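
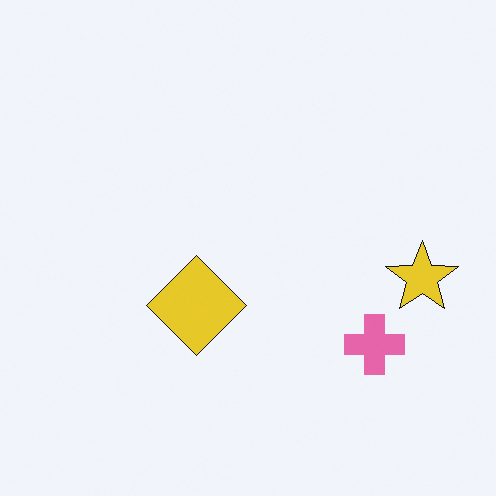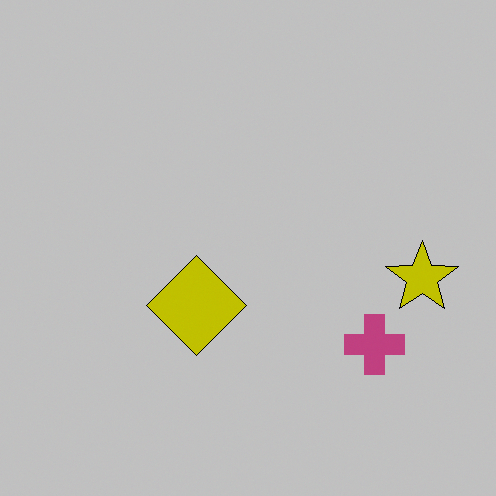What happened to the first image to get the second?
This is the original image aggressively posterized.

Each flat color has snapped to a coarser quantized level — most visibly, the near-white background has dropped to a flat grey.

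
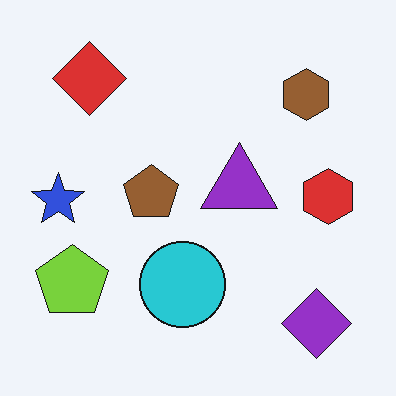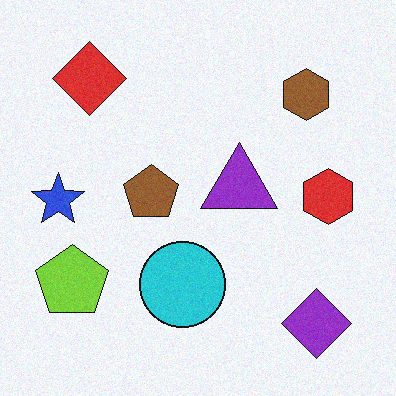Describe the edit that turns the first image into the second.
The image was degraded with subtle gaussian noise.

Random speckle covers the whole image, including the flat background.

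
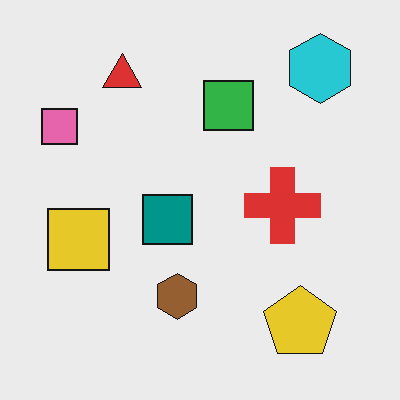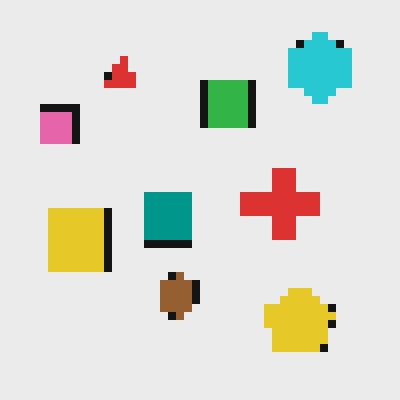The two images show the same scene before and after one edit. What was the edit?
This is the original image moderately pixelated.

Shapes are reduced to large square blocks; fine edges and outlines are lost — a downscale-then-upscale (mosaic) effect.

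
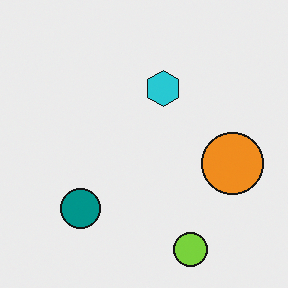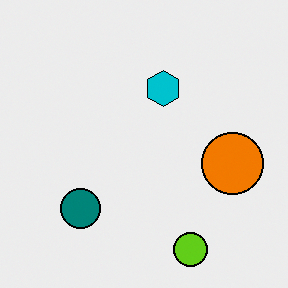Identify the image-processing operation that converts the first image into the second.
The transformation is: given slightly increased contrast.

Tones are pushed away from mid-grey across the whole image — a global contrast change.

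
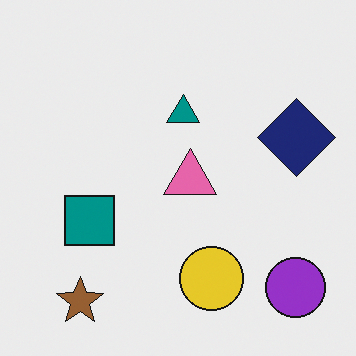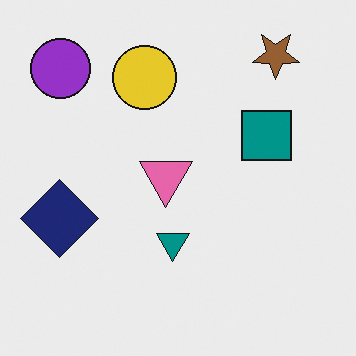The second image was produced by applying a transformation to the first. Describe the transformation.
The transformation is: rotated 180°.

The purple circle sits in the bottom-right of the first image and the top-left of the second — consistent with a whole-image 180° rotation.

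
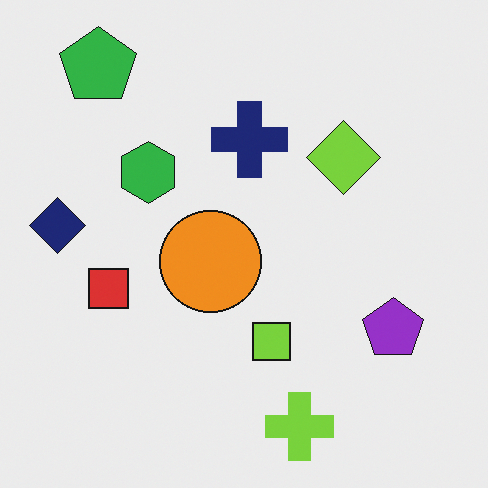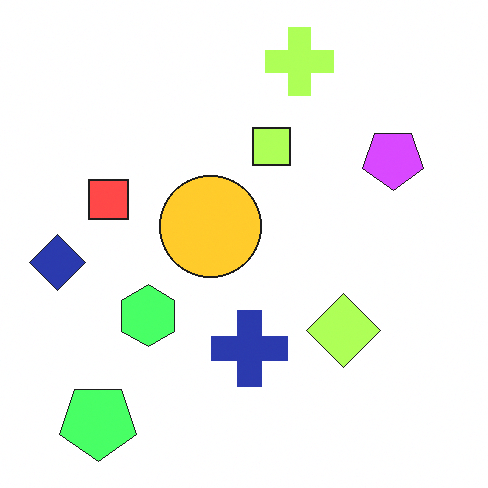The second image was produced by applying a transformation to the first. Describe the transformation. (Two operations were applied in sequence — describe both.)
It was flipped vertically (top ↔ bottom), then substantially brightened.

The lime cross is in the bottom of the first image and the top of the second — shapes on opposite sides of the horizontal midline have swapped in a mirror flip. Every pixel — background and shapes alike — is uniformly brightened.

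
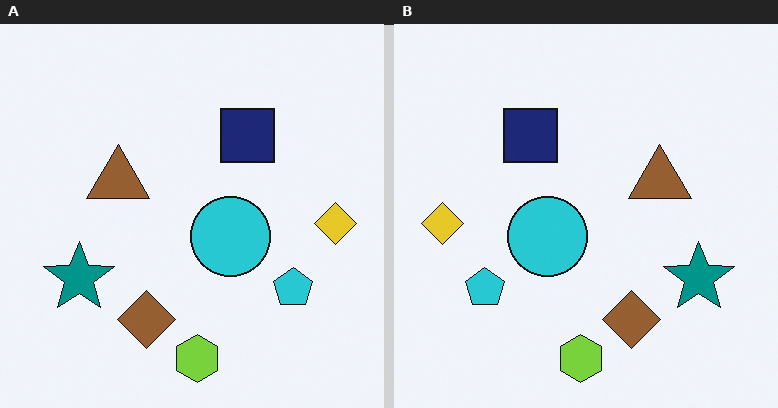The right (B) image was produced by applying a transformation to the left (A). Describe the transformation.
Flipped horizontally (left ↔ right).

The yellow diamond is in the right of the left (A) image and the left of the right (B) — shapes on opposite sides of the vertical midline have swapped in a mirror flip.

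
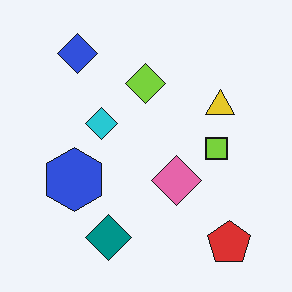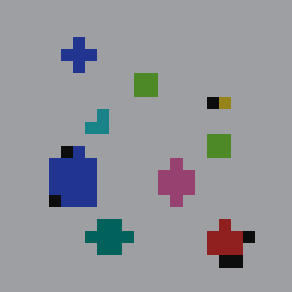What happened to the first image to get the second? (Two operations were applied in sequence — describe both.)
Heavily pixelated into large blocks, then darkened a lot.

Shapes are reduced to large square blocks; fine edges and outlines are lost — a downscale-then-upscale (mosaic) effect. Every pixel — background and shapes alike — is uniformly darkened.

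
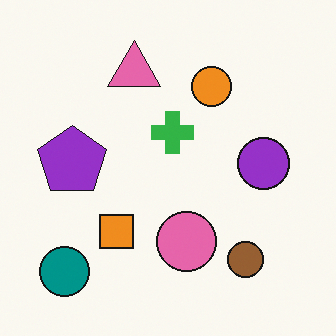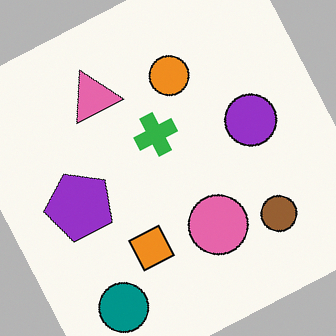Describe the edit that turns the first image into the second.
The second image is the first rotated counter-clockwise by a clearly visible amount.

Every shape is tilted by the same angle and the image corners show triangular fill wedges — a whole-image rotation by a non-right angle.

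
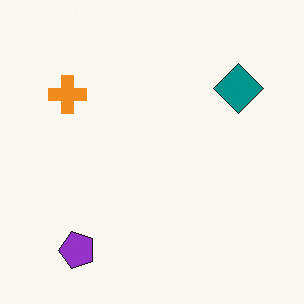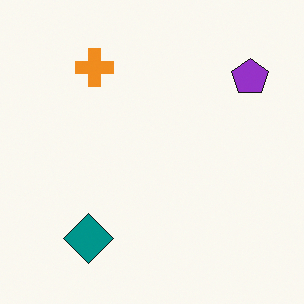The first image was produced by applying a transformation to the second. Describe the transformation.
The image was transposed (reflected across the top-left ↔ bottom-right diagonal).

Shapes have swapped their row and column positions — what was in the top-right is now in the bottom-left — a diagonal reflection.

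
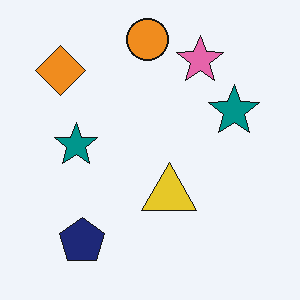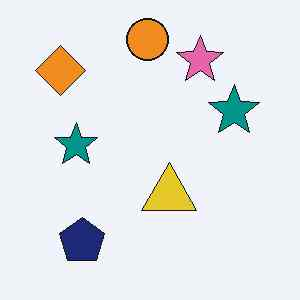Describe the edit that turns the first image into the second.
This is the original image given moderate JPEG compression.

Blocky 8×8 compression artifacts appear around shape edges and the flat background shows ringing — characteristic JPEG degradation.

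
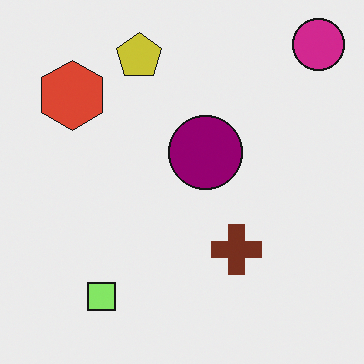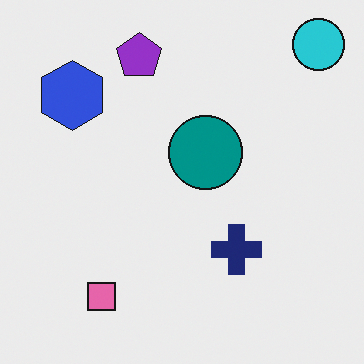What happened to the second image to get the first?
The first image is the second hue-shifted noticeably.

Every shape's color has rotated by the same amount around the hue wheel — a uniform hue shift.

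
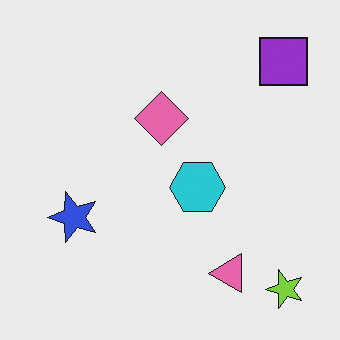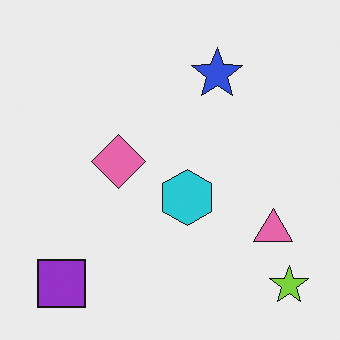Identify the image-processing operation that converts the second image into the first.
The first image is the second transposed (reflected across the top-left ↔ bottom-right diagonal).

Shapes have swapped their row and column positions — what was in the top-right is now in the bottom-left — a diagonal reflection.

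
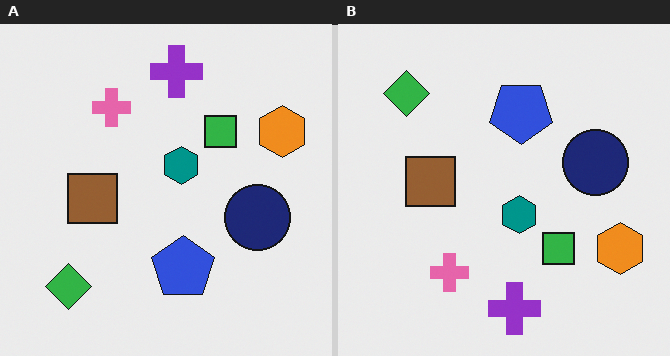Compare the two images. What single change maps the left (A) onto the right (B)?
The image was flipped vertically (top ↔ bottom).

The purple cross is in the top of the left (A) image and the bottom of the right (B) — shapes on opposite sides of the horizontal midline have swapped in a mirror flip.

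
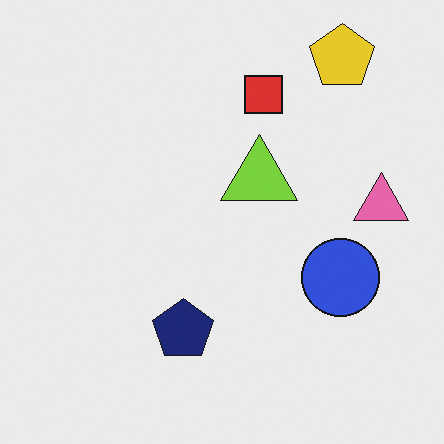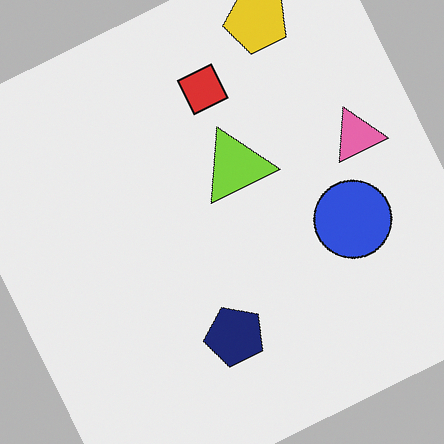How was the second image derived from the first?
The transformation is: rotated counter-clockwise by a clearly visible amount.

Every shape is tilted by the same angle and the image corners show triangular fill wedges — a whole-image rotation by a non-right angle.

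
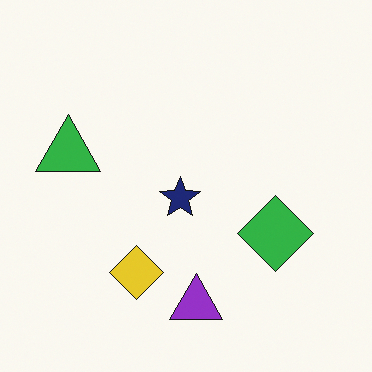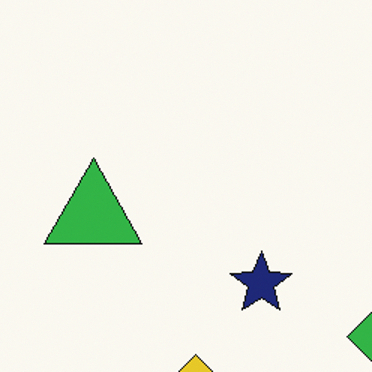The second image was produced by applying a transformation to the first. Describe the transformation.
Cropped to a modestly smaller region and rescaled.

The visible shapes are larger and the field of view is narrower; shapes near the original edges may be partly or wholly outside the frame — a crop-and-rescale.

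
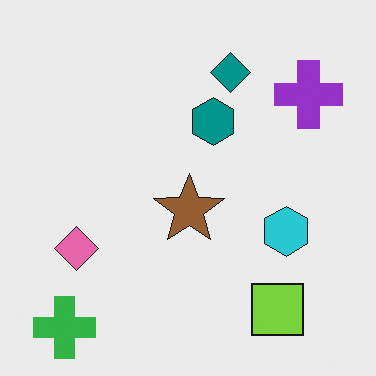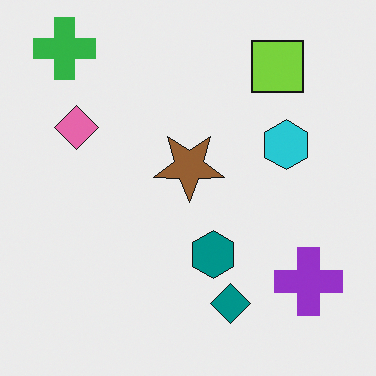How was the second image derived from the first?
Flipped vertically (top ↔ bottom).

The green cross is in the bottom-left of the first image and the top-left of the second — shapes on opposite sides of the horizontal midline have swapped in a mirror flip.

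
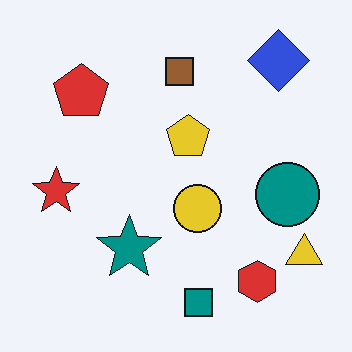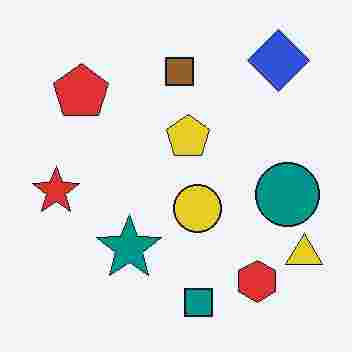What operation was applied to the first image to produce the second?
This is the original image degraded with heavy JPEG compression.

Blocky 8×8 compression artifacts appear around shape edges and the flat background shows ringing — characteristic JPEG degradation.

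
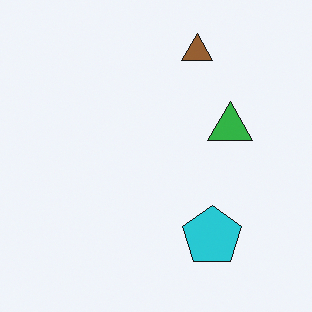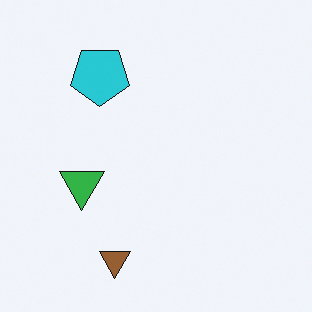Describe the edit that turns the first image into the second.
Rotated 180°.

The brown triangle sits in the top of the first image and the bottom of the second — consistent with a whole-image 180° rotation.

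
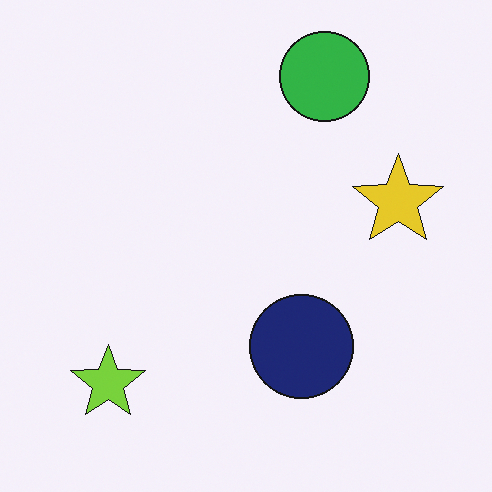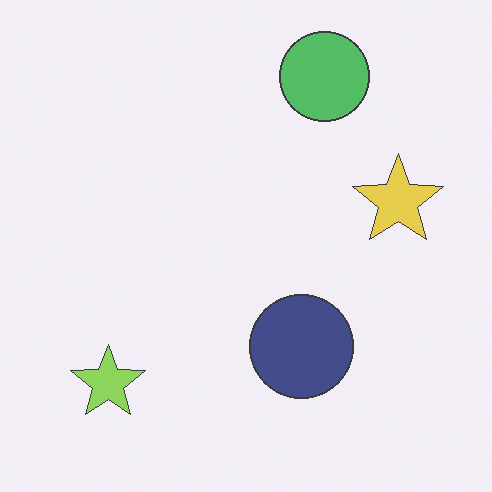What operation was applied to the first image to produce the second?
The image was given slightly reduced contrast.

Tones are pushed toward mid-grey across the whole image — a global contrast change.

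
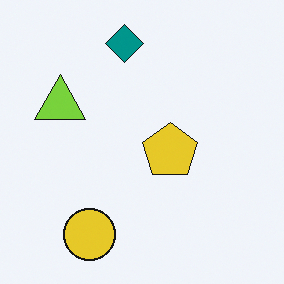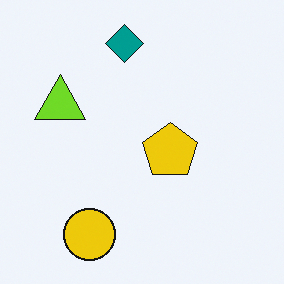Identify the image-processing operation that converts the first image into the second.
It was slightly oversaturated.

All colors are more vivid — a global saturation change.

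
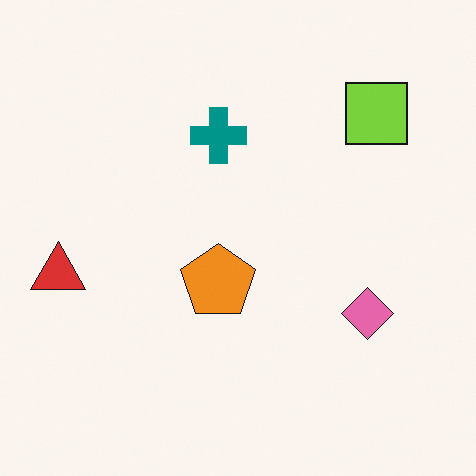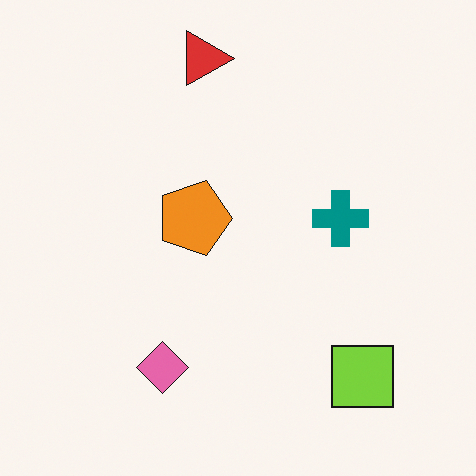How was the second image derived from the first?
It was rotated 90° clockwise.

The lime square sits in the top-right of the first image and the bottom-right of the second — consistent with a whole-image 90° clockwise rotation.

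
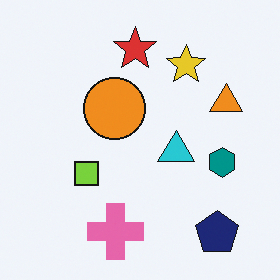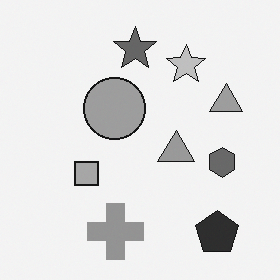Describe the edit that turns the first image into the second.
This is the original image converted to grayscale.

All color is removed — every shape is now a shade of grey.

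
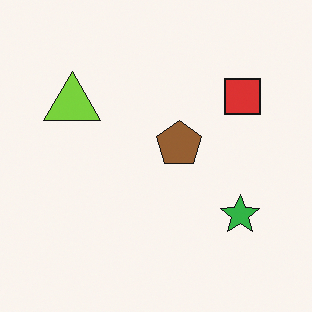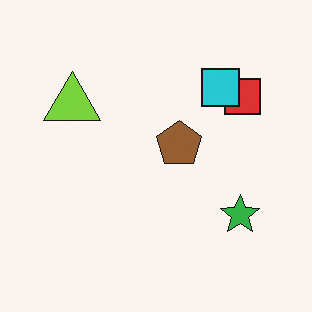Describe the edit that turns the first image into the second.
The second image is the first overlaid with an additional cyan square.

A cyan square appears in the second image that is absent from the first.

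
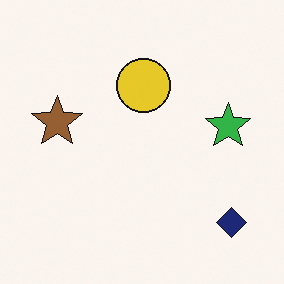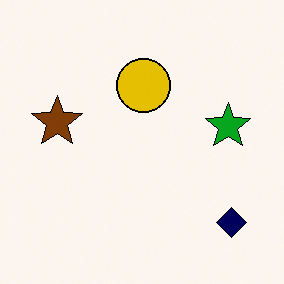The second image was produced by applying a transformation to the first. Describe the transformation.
The second image is the first given slightly increased contrast.

Tones are pushed away from mid-grey across the whole image — a global contrast change.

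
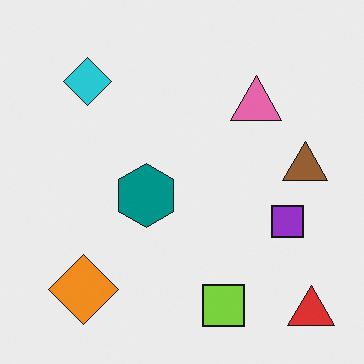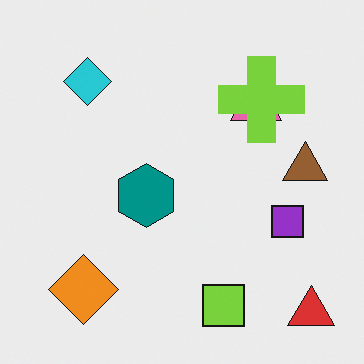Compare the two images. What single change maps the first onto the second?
It was overlaid with an additional lime cross.

A lime cross appears in the second image that is absent from the first.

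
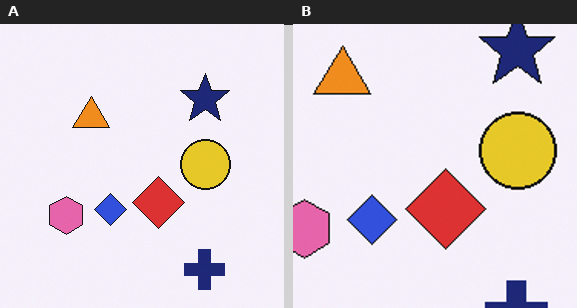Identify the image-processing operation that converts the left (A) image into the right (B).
Cropped to a modestly smaller region and rescaled.

The visible shapes are larger and the field of view is narrower; shapes near the original edges may be partly or wholly outside the frame — a crop-and-rescale.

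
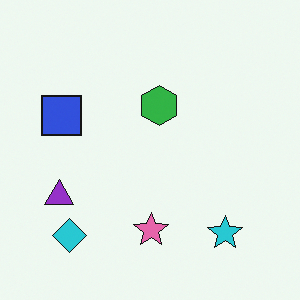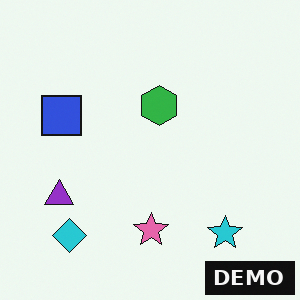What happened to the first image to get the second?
Watermarked with the text "DEMO" in the lower-right corner.

A dark label reading "DEMO" appears in the lower-right corner.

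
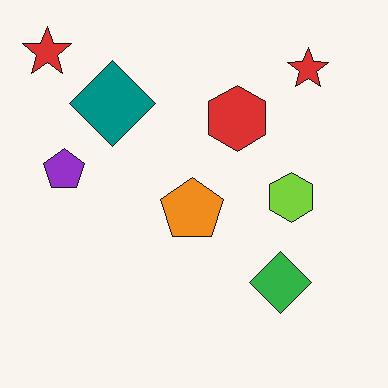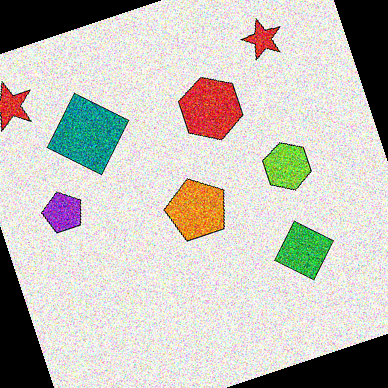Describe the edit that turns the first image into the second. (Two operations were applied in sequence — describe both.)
Degraded with heavy additive noise, then rotated counter-clockwise by a moderate amount.

Random speckle covers the whole image, including the flat background. Every shape is tilted by the same angle and the image corners show triangular fill wedges — a whole-image rotation by a non-right angle.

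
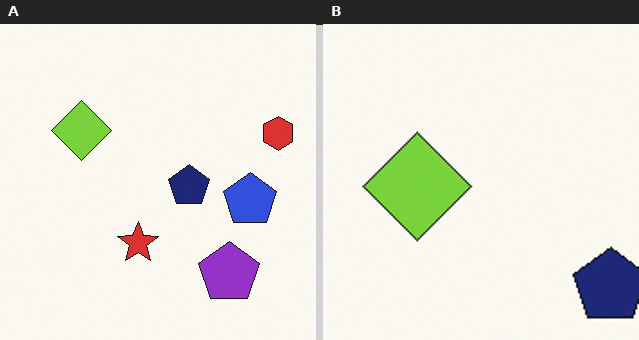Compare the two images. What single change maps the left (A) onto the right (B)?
Cropped tightly and scaled back up.

The visible shapes are larger and the field of view is narrower; shapes near the original edges may be partly or wholly outside the frame — a crop-and-rescale.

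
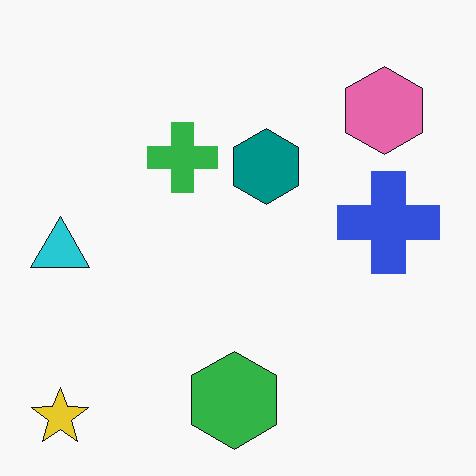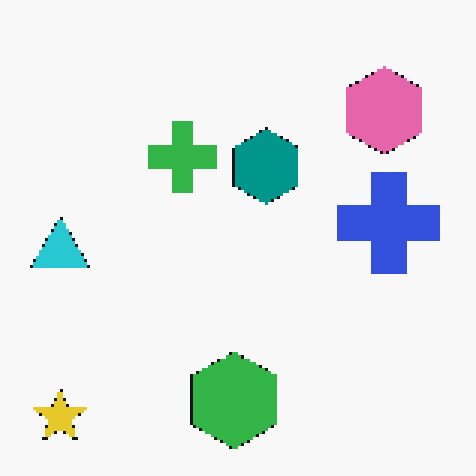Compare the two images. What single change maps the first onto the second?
It was mildly pixelated.

Shapes are reduced to large square blocks; fine edges and outlines are lost — a downscale-then-upscale (mosaic) effect.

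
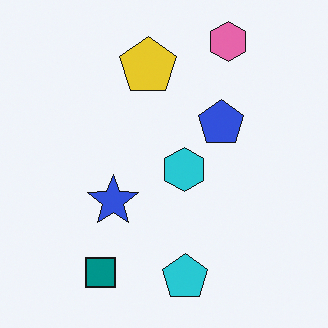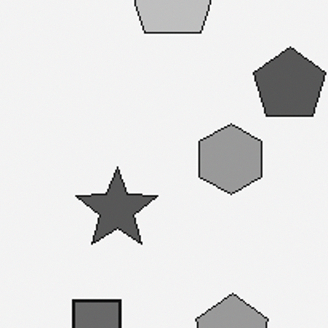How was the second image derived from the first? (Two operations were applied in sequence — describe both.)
This is the original image cropped to a modestly smaller region and rescaled, then converted to grayscale.

The visible shapes are larger and the field of view is narrower; shapes near the original edges may be partly or wholly outside the frame — a crop-and-rescale. All color is removed — every shape is now a shade of grey.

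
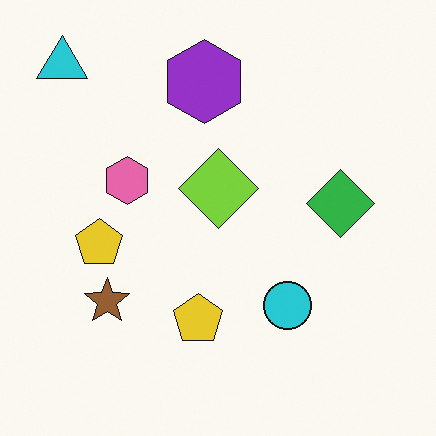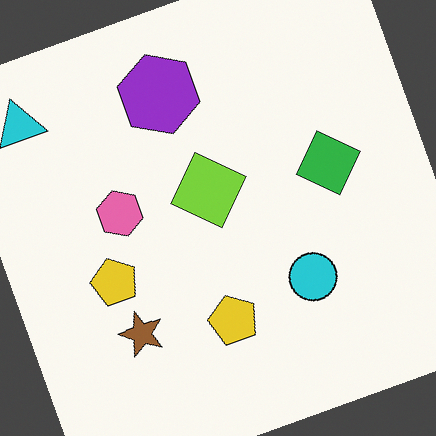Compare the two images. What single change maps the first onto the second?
The image was rotated counter-clockwise by a moderate amount.

Every shape is tilted by the same angle and the image corners show triangular fill wedges — a whole-image rotation by a non-right angle.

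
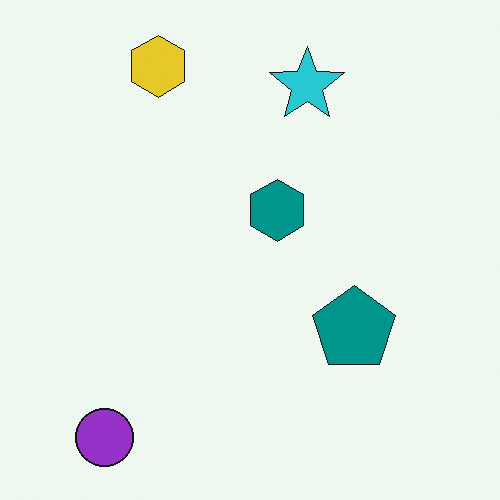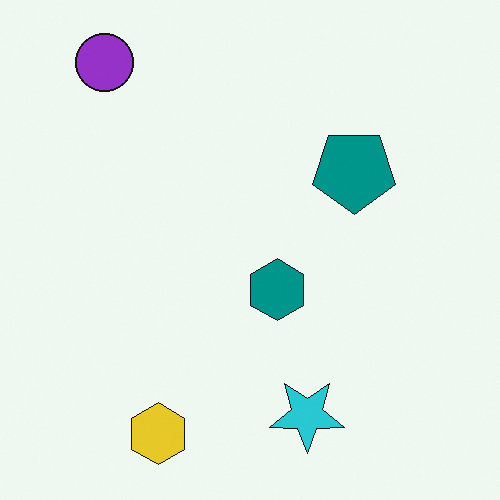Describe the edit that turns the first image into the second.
Flipped vertically (top ↔ bottom).

The purple circle is in the bottom-left of the first image and the top-left of the second — shapes on opposite sides of the horizontal midline have swapped in a mirror flip.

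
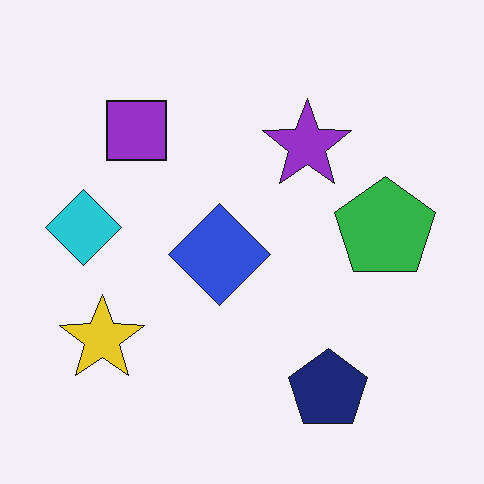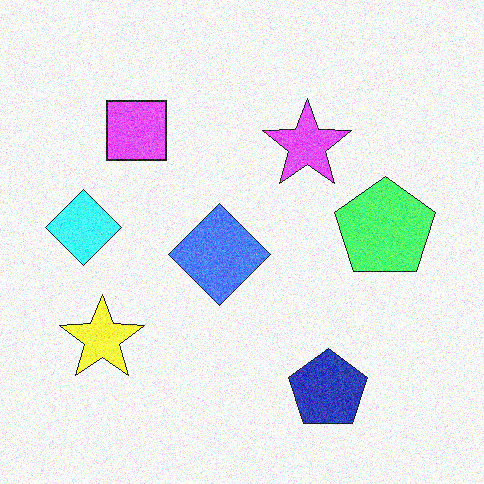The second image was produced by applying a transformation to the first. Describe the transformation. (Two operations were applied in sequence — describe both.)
The transformation is: substantially brightened, then degraded with moderate additive noise.

Every pixel — background and shapes alike — is uniformly brightened. Random speckle covers the whole image, including the flat background.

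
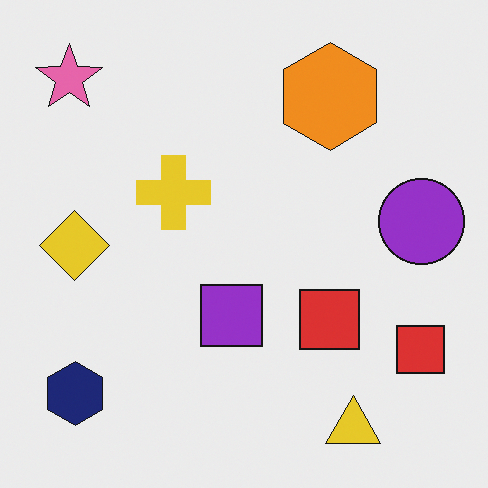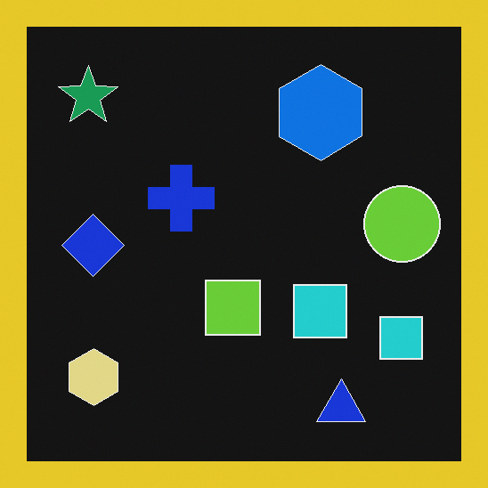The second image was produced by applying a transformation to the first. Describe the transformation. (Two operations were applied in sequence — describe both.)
It was color-inverted (negative), then framed with a yellow border.

The light background has become dark and every shape's color is its complement — a photographic negative. A solid yellow frame runs around the edge of the second image, with the content slightly shrunk inside it.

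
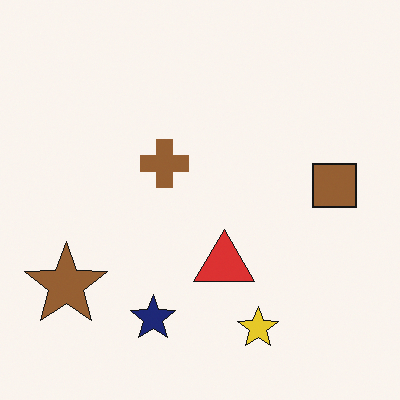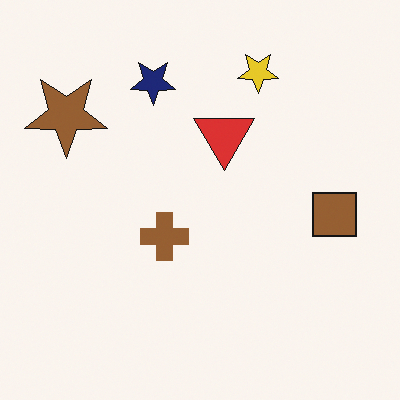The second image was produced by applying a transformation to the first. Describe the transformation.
It was flipped vertically (top ↔ bottom).

The yellow star is in the bottom of the first image and the top of the second — shapes on opposite sides of the horizontal midline have swapped in a mirror flip.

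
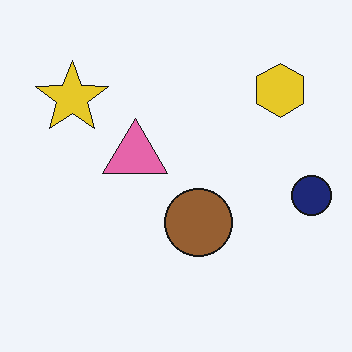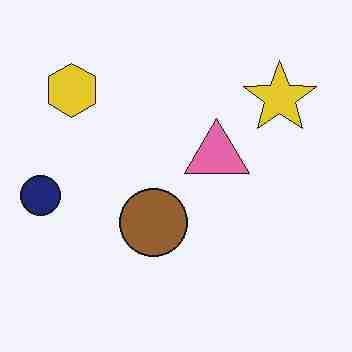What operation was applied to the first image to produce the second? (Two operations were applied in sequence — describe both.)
Flipped horizontally (left ↔ right), then degraded with heavy JPEG compression.

The navy circle is in the right of the first image and the left of the second — shapes on opposite sides of the vertical midline have swapped in a mirror flip. Blocky 8×8 compression artifacts appear around shape edges and the flat background shows ringing — characteristic JPEG degradation.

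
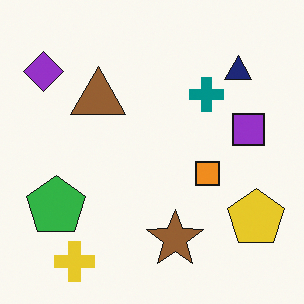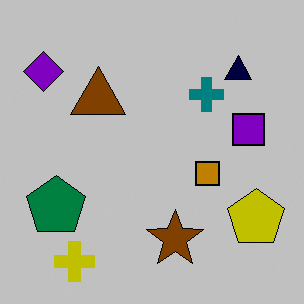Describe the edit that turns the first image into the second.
The second image is the first aggressively posterized.

Each flat color has snapped to a coarser quantized level — most visibly, the near-white background has dropped to a flat grey.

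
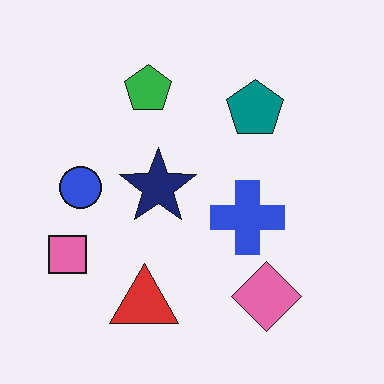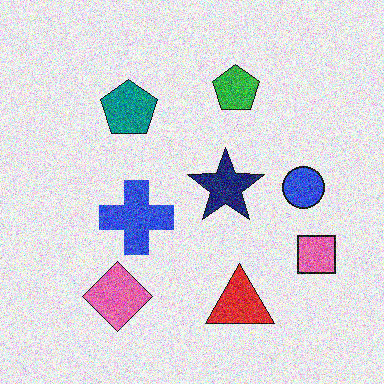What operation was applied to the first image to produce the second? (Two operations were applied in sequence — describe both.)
Flipped horizontally (left ↔ right), then degraded with a thick layer of grain.

The pink square is in the left of the first image and the right of the second — shapes on opposite sides of the vertical midline have swapped in a mirror flip. Random speckle covers the whole image, including the flat background.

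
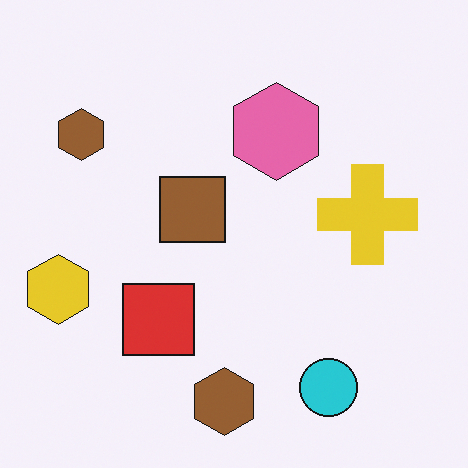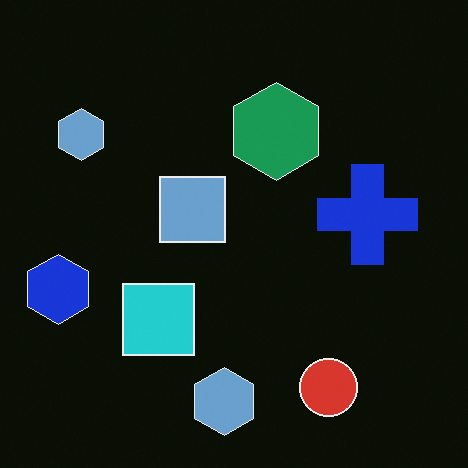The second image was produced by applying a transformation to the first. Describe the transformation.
The transformation is: color-inverted (negative).

The light background has become dark and every shape's color is its complement — a photographic negative.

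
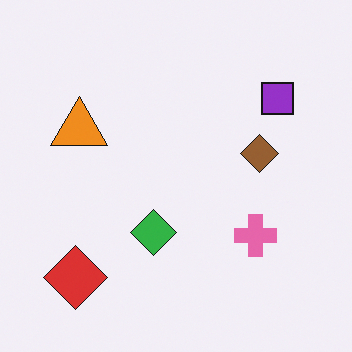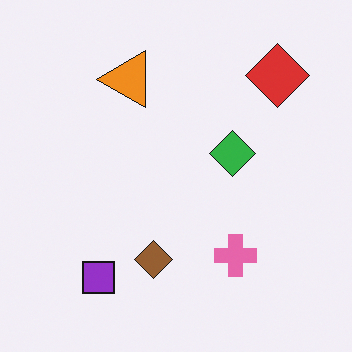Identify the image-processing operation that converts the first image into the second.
Transposed (reflected across the top-left ↔ bottom-right diagonal).

Shapes have swapped their row and column positions — what was in the top-right is now in the bottom-left — a diagonal reflection.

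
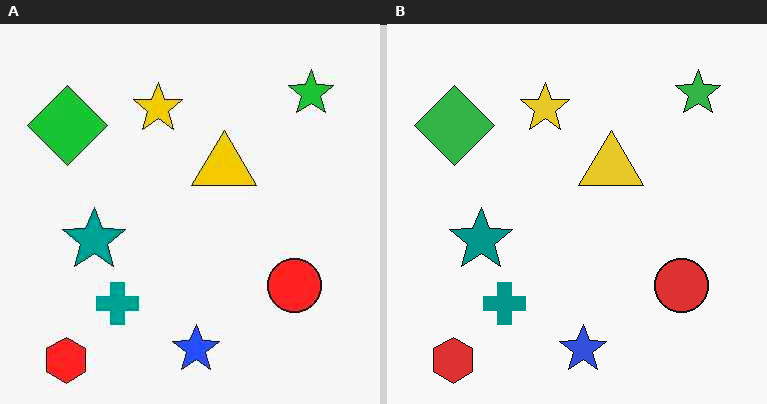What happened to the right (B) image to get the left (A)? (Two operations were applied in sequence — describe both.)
The transformation is: JPEG-compressed with visible artifacts, then slightly oversaturated.

Blocky 8×8 compression artifacts appear around shape edges and the flat background shows ringing — characteristic JPEG degradation. All colors are more vivid — a global saturation change.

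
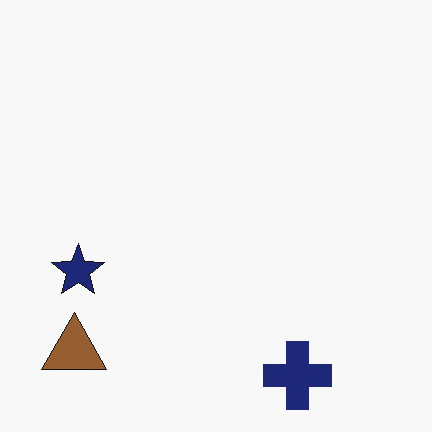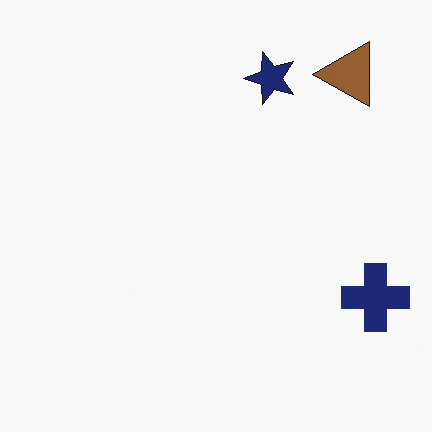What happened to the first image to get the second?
The transformation is: transposed (reflected across the top-left ↔ bottom-right diagonal).

Shapes have swapped their row and column positions — what was in the top-right is now in the bottom-left — a diagonal reflection.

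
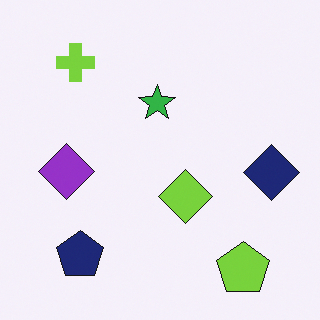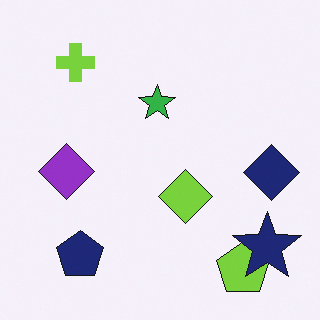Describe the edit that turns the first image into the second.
This is the original image overlaid with an additional navy star.

A navy star appears in the second image that is absent from the first.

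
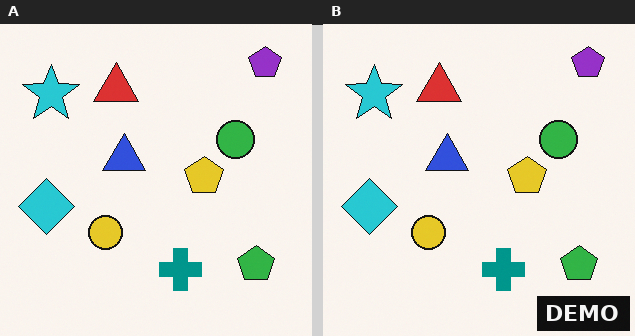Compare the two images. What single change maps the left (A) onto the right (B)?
The transformation is: watermarked with the text "DEMO" in the lower-right corner.

A dark label reading "DEMO" appears in the lower-right corner.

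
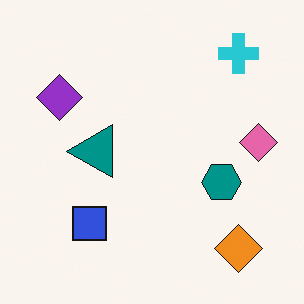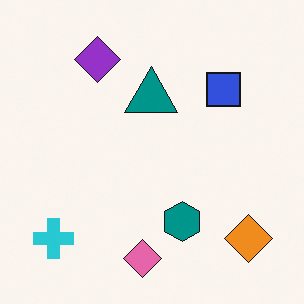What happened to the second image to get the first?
The first image is the second transposed (reflected across the top-left ↔ bottom-right diagonal).

Shapes have swapped their row and column positions — what was in the top-right is now in the bottom-left — a diagonal reflection.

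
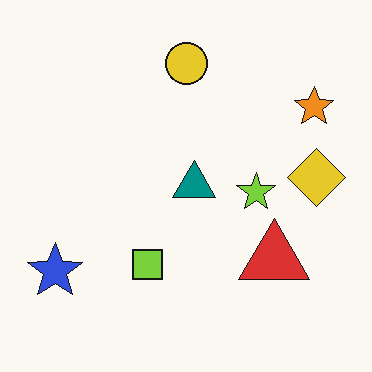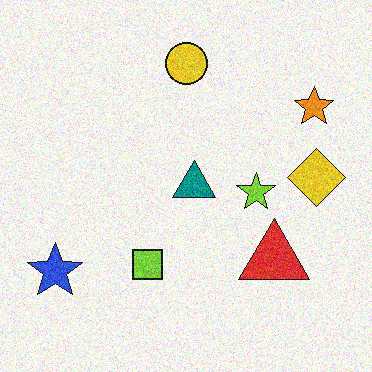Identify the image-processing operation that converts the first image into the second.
This is the original image degraded with moderate additive noise.

Random speckle covers the whole image, including the flat background.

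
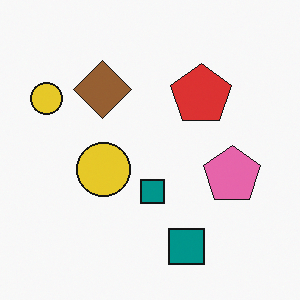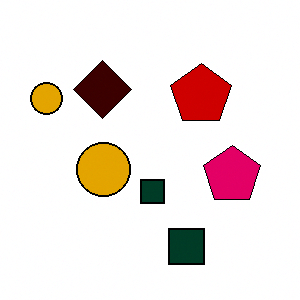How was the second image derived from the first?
The transformation is: boosted in contrast.

Tones are pushed away from mid-grey across the whole image — a global contrast change.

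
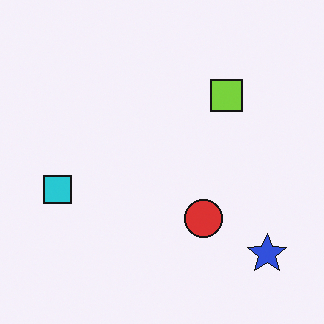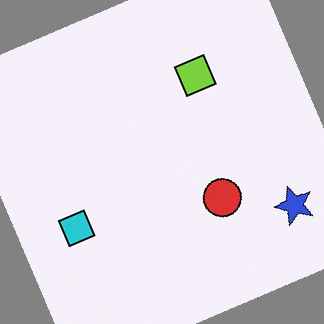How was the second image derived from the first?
Rotated counter-clockwise by a clearly visible amount.

Every shape is tilted by the same angle and the image corners show triangular fill wedges — a whole-image rotation by a non-right angle.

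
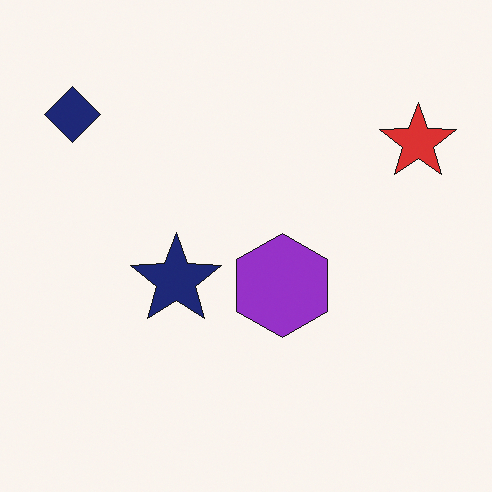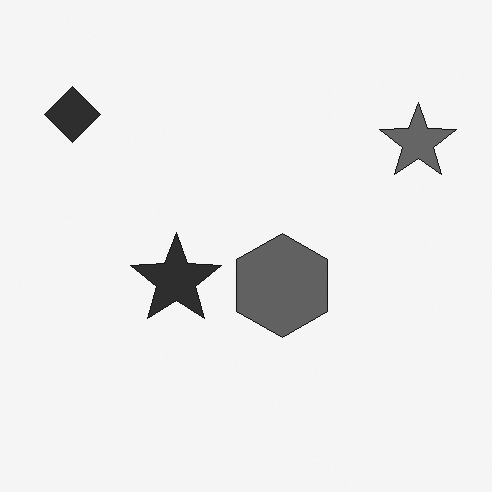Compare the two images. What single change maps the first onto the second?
It was converted to grayscale.

All color is removed — every shape is now a shade of grey.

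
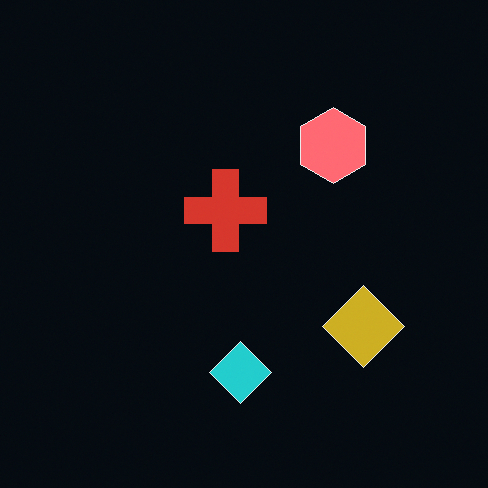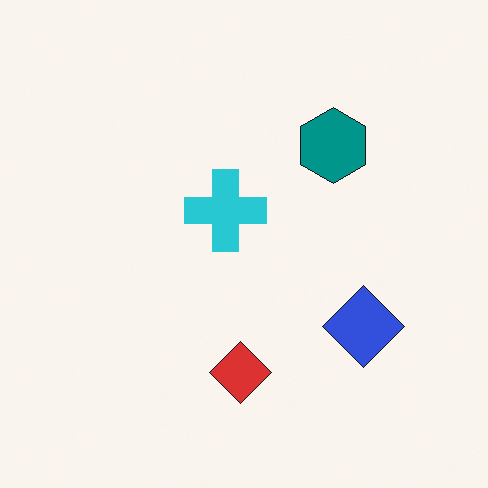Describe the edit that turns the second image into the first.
Color-inverted (negative).

The light background has become dark and every shape's color is its complement — a photographic negative.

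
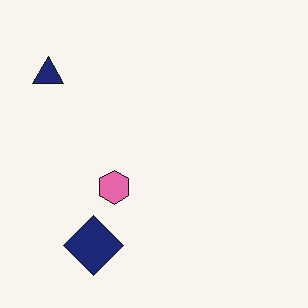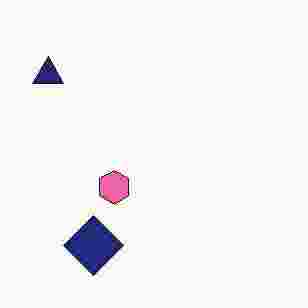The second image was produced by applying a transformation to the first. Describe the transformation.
Degraded with heavy JPEG compression.

Blocky 8×8 compression artifacts appear around shape edges and the flat background shows ringing — characteristic JPEG degradation.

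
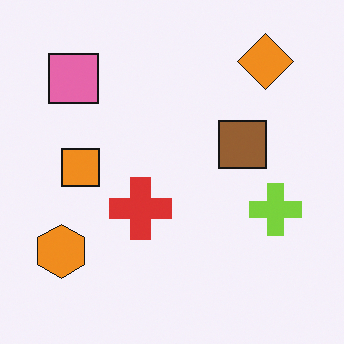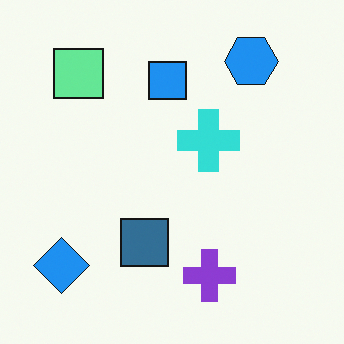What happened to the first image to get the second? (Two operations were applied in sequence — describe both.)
Hue-shifted through roughly half the color wheel, then transposed (reflected across the top-left ↔ bottom-right diagonal).

Every shape's color has rotated by the same amount around the hue wheel — a uniform hue shift. Shapes have swapped their row and column positions — what was in the top-right is now in the bottom-left — a diagonal reflection.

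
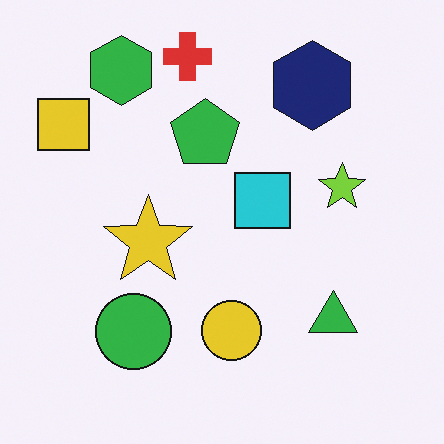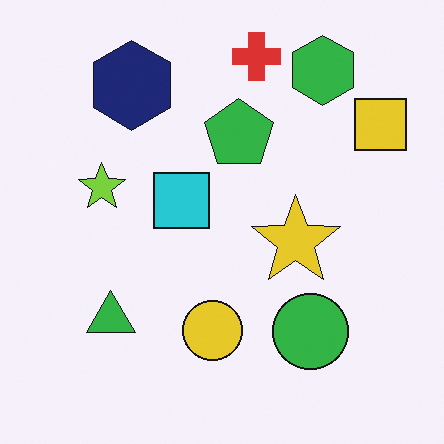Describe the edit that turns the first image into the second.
The transformation is: flipped horizontally (left ↔ right).

The yellow square is in the top-left of the first image and the top-right of the second — shapes on opposite sides of the vertical midline have swapped in a mirror flip.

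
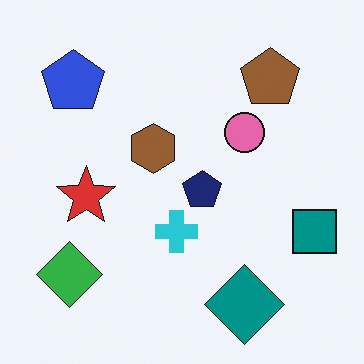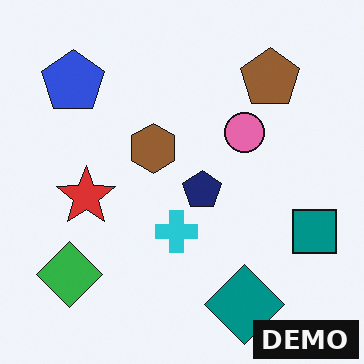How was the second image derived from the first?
It was watermarked with the text "DEMO" in the lower-right corner.

A dark label reading "DEMO" appears in the lower-right corner.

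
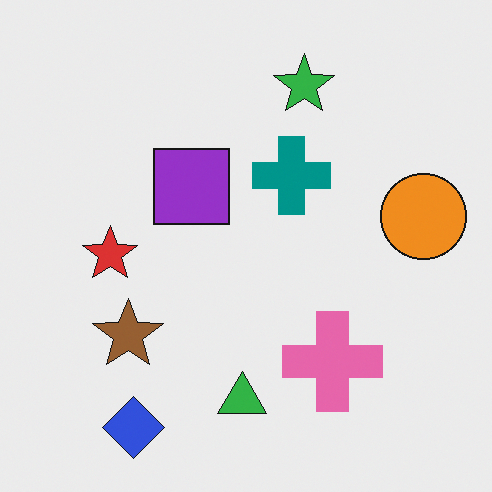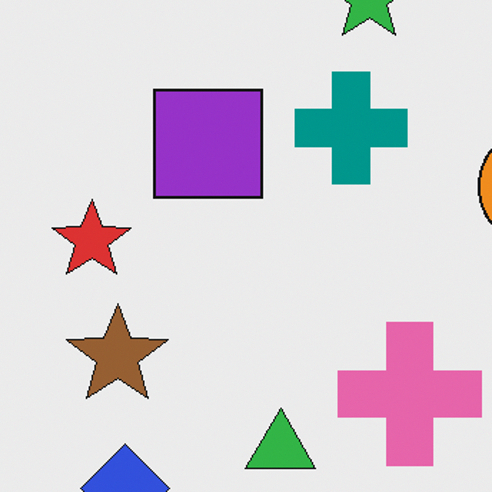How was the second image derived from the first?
This is the original image cropped to a modestly smaller region and rescaled.

The visible shapes are larger and the field of view is narrower; shapes near the original edges may be partly or wholly outside the frame — a crop-and-rescale.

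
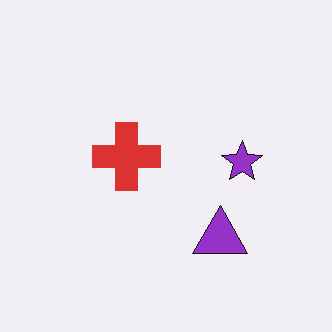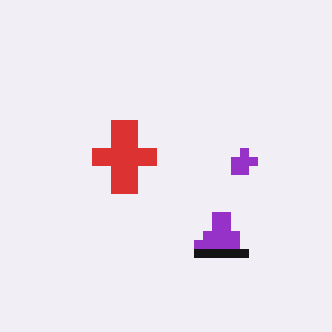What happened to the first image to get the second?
The image was heavily pixelated into large blocks.

Shapes are reduced to large square blocks; fine edges and outlines are lost — a downscale-then-upscale (mosaic) effect.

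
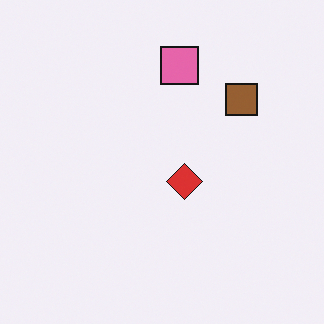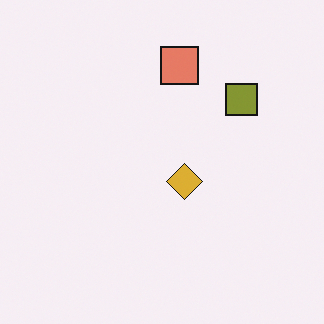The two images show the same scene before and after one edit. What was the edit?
It was hue-shifted by a small amount.

Every shape's color has rotated by the same amount around the hue wheel — a uniform hue shift.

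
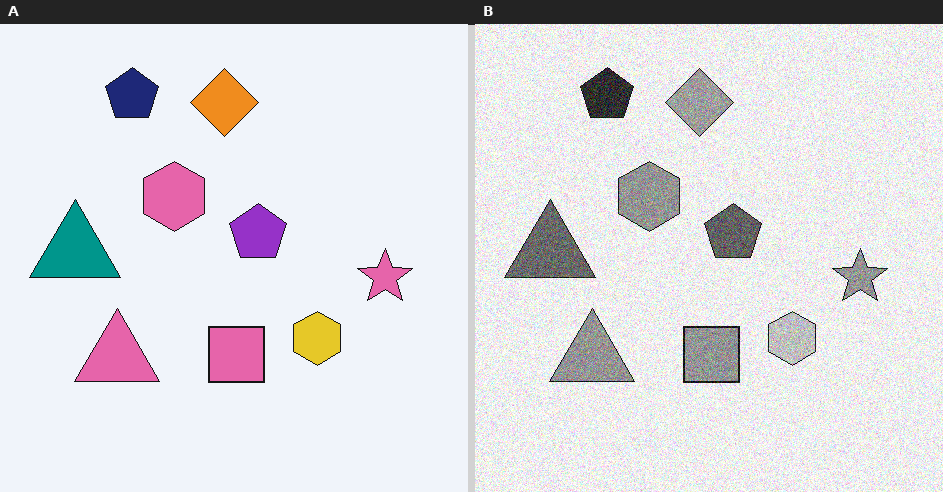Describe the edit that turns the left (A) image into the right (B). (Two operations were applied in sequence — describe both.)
The right (B) image is the left (A) converted to grayscale, then degraded with moderate additive noise.

All color is removed — every shape is now a shade of grey. Random speckle covers the whole image, including the flat background.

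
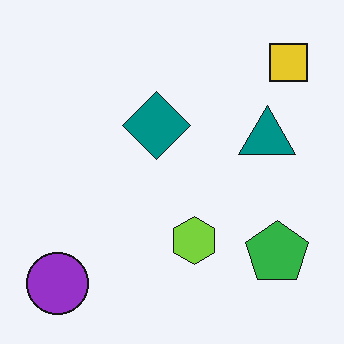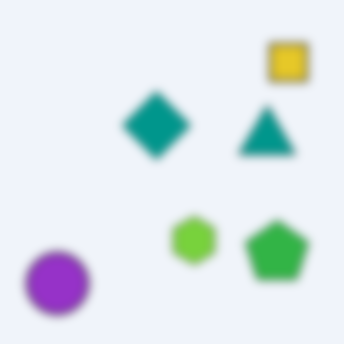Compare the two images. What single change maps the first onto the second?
The transformation is: moderately blurred.

Shape edges and outlines are uniformly softened across the whole image.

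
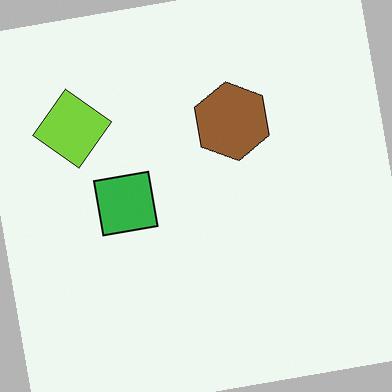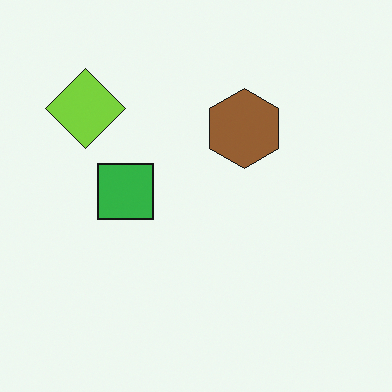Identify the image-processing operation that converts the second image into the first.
The transformation is: rotated counter-clockwise by a slight angle.

Every shape is tilted by the same angle and the image corners show triangular fill wedges — a whole-image rotation by a non-right angle.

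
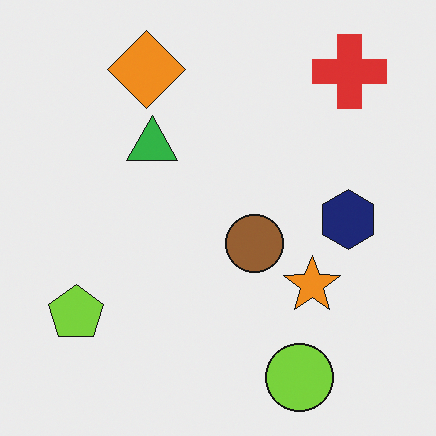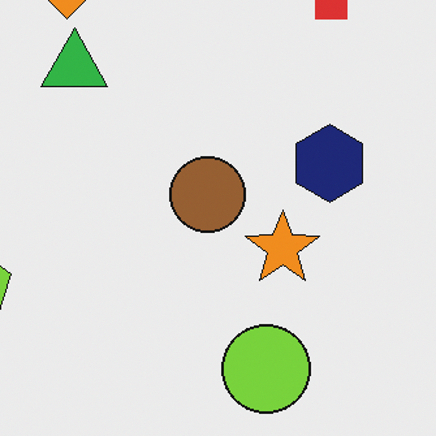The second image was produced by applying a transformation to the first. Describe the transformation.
The image was cropped to a modestly smaller region and rescaled.

The visible shapes are larger and the field of view is narrower; shapes near the original edges may be partly or wholly outside the frame — a crop-and-rescale.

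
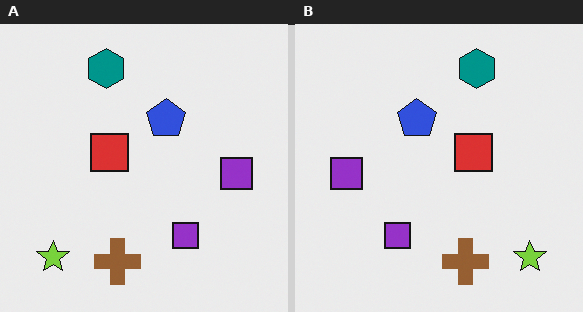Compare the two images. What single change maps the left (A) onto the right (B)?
Flipped horizontally (left ↔ right).

The lime star is in the bottom-left of the left (A) image and the bottom-right of the right (B) — shapes on opposite sides of the vertical midline have swapped in a mirror flip.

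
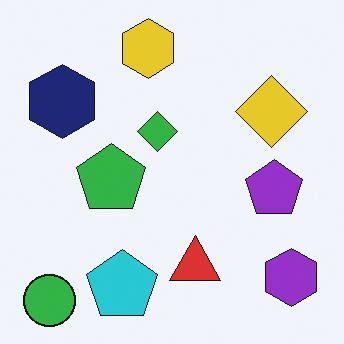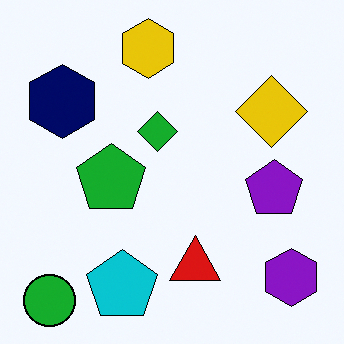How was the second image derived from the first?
Given slightly increased contrast.

Tones are pushed away from mid-grey across the whole image — a global contrast change.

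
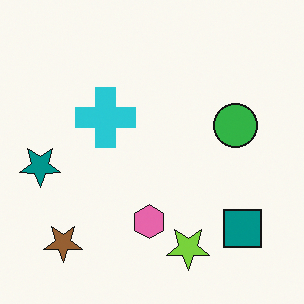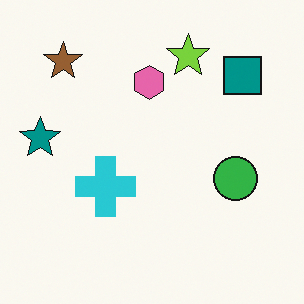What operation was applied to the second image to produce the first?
The first image is the second flipped vertically (top ↔ bottom).

The lime star is in the top of the second image and the bottom of the first — shapes on opposite sides of the horizontal midline have swapped in a mirror flip.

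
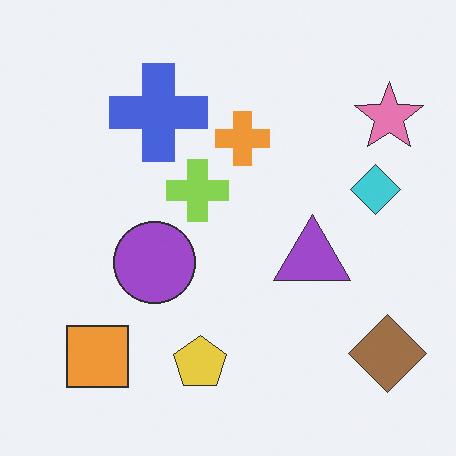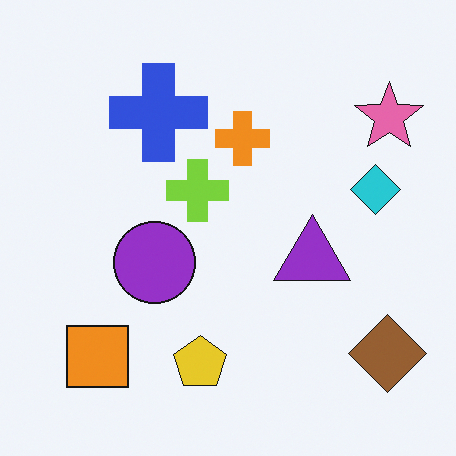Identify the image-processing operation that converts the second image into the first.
The first image is the second given slightly reduced contrast.

Tones are pushed toward mid-grey across the whole image — a global contrast change.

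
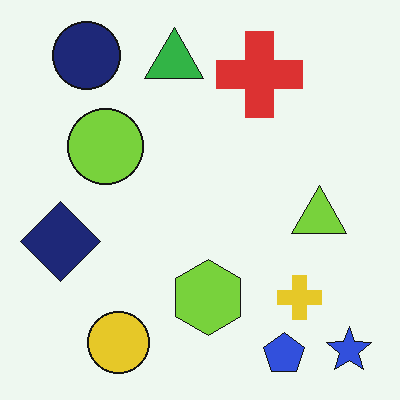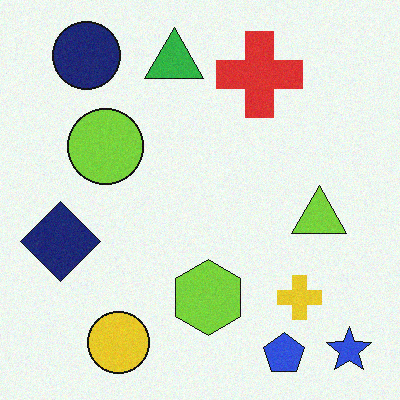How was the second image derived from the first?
Degraded with a light layer of grain.

Random speckle covers the whole image, including the flat background.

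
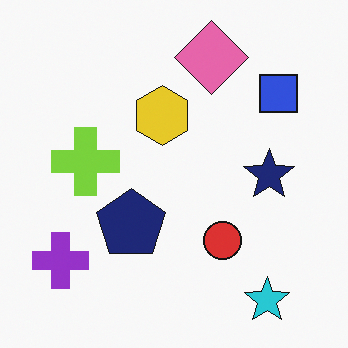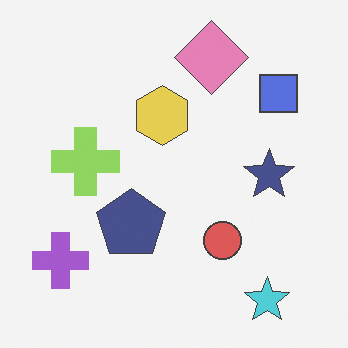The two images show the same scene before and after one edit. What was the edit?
The second image is the first given slightly reduced contrast.

Tones are pushed toward mid-grey across the whole image — a global contrast change.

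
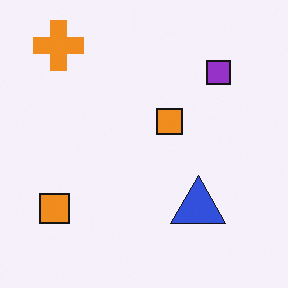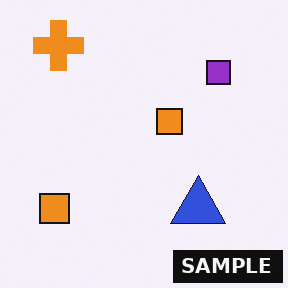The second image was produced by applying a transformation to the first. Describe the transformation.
The second image is the first watermarked with the text "SAMPLE" in the lower-right corner.

A dark label reading "SAMPLE" appears in the lower-right corner.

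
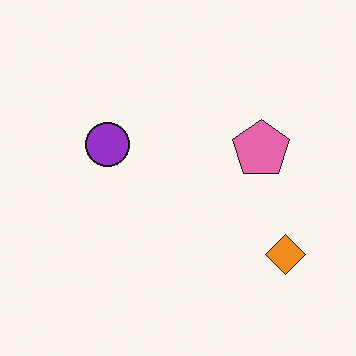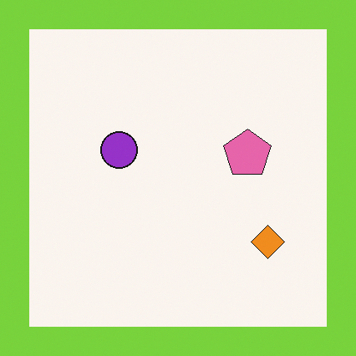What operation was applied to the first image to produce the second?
This is the original image framed with a lime border.

A solid lime frame runs around the edge of the second image, with the content slightly shrunk inside it.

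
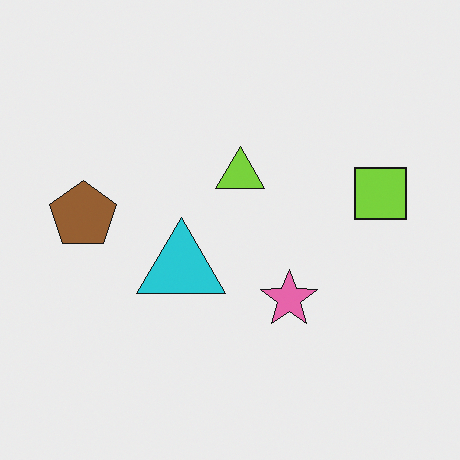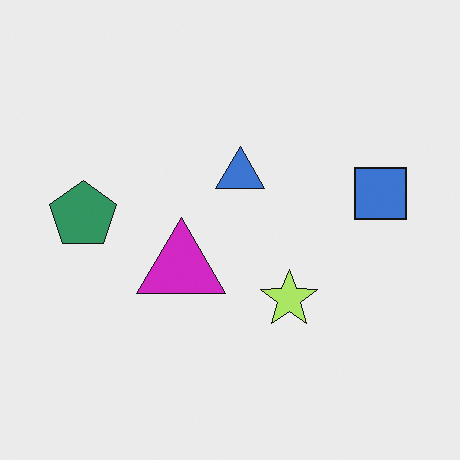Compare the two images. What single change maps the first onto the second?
It was hue-shifted noticeably.

Every shape's color has rotated by the same amount around the hue wheel — a uniform hue shift.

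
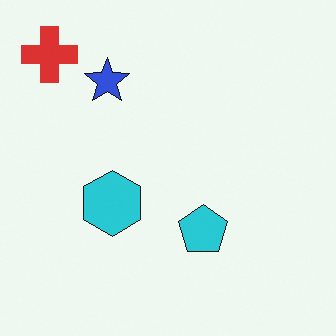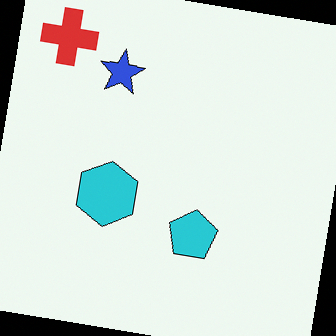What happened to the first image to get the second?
The image was rotated clockwise by a small amount.

Every shape is tilted by the same angle and the image corners show triangular fill wedges — a whole-image rotation by a non-right angle.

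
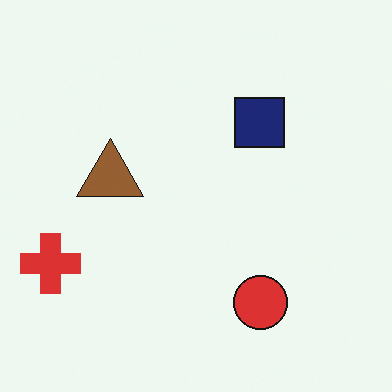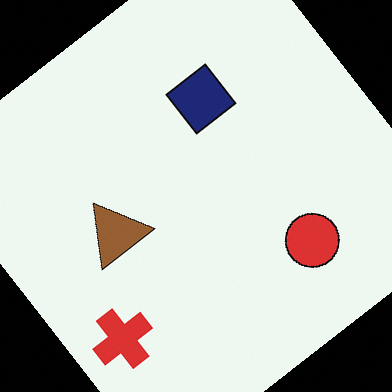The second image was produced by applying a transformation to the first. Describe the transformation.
This is the original image rotated counter-clockwise by a large amount — several tens of degrees.

Every shape is tilted by the same angle and the image corners show triangular fill wedges — a whole-image rotation by a non-right angle.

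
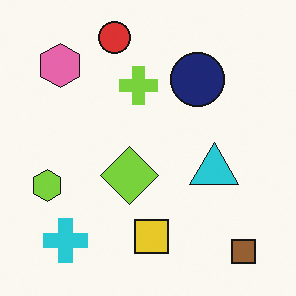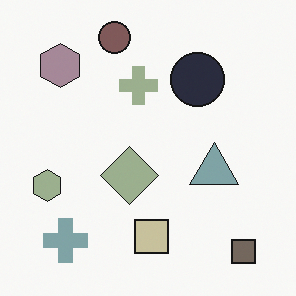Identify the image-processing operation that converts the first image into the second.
The transformation is: heavily desaturated.

All colors are more muted and greyish — a global saturation change.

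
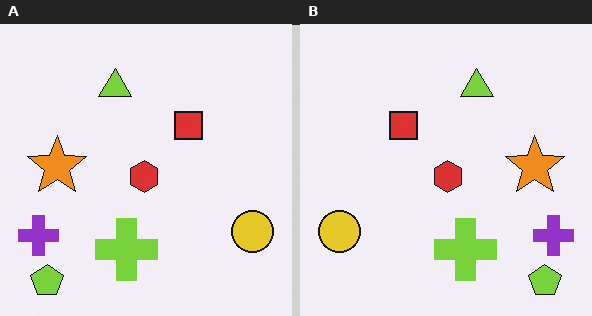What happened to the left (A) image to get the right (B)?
The right (B) image is the left (A) flipped horizontally (left ↔ right).

The purple cross is in the bottom-left of the left (A) image and the bottom-right of the right (B) — shapes on opposite sides of the vertical midline have swapped in a mirror flip.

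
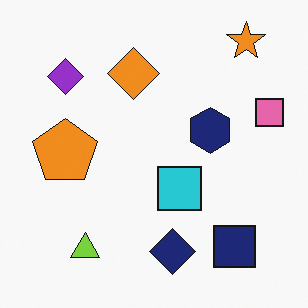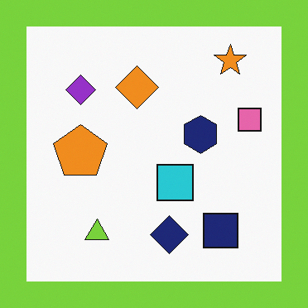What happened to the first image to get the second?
This is the original image framed with a lime border.

A solid lime frame runs around the edge of the second image, with the content slightly shrunk inside it.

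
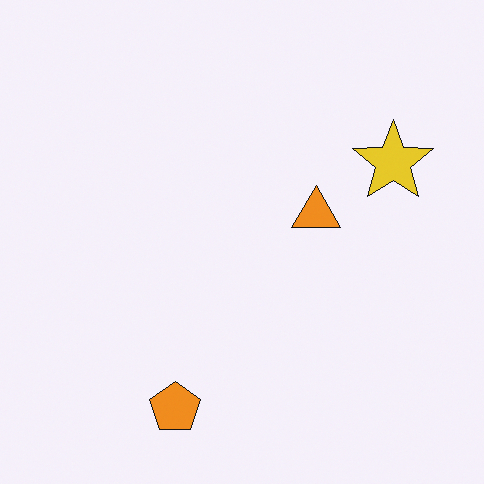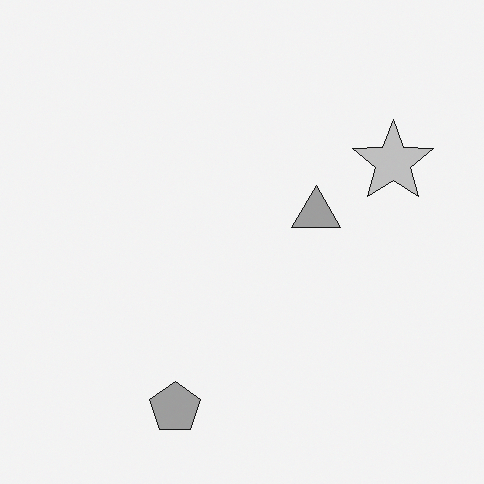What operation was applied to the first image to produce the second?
The transformation is: converted to grayscale.

All color is removed — every shape is now a shade of grey.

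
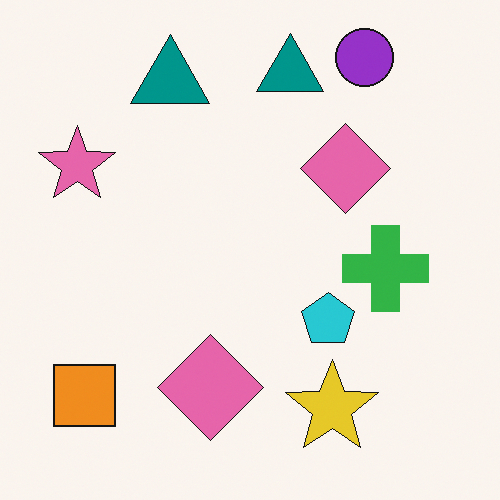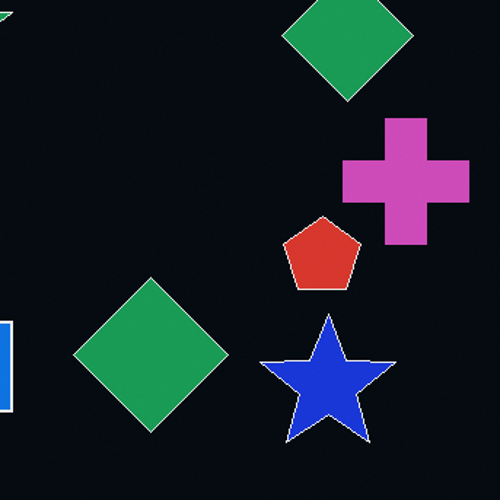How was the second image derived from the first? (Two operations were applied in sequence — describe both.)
Color-inverted (negative), then cropped slightly and scaled back up.

The light background has become dark and every shape's color is its complement — a photographic negative. The visible shapes are larger and the field of view is narrower; shapes near the original edges may be partly or wholly outside the frame — a crop-and-rescale.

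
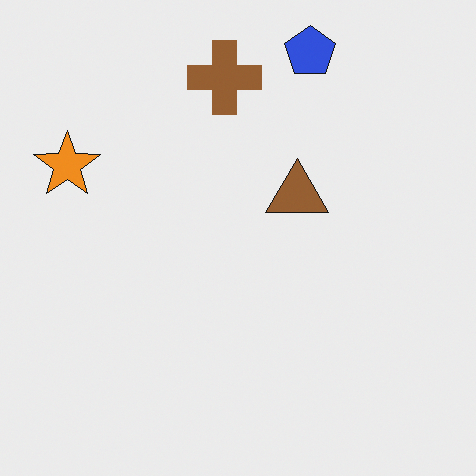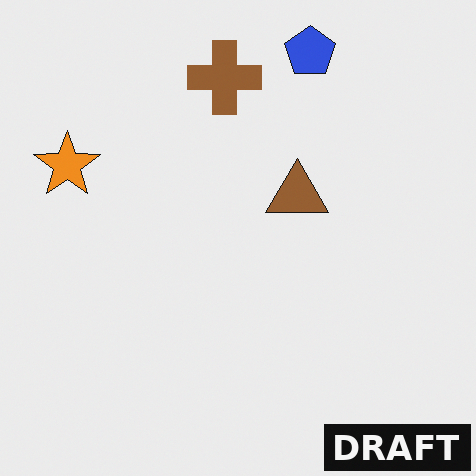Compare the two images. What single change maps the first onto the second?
The second image is the first watermarked with the text "DRAFT" in the lower-right corner.

A dark label reading "DRAFT" appears in the lower-right corner.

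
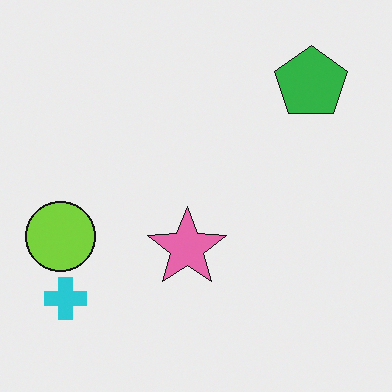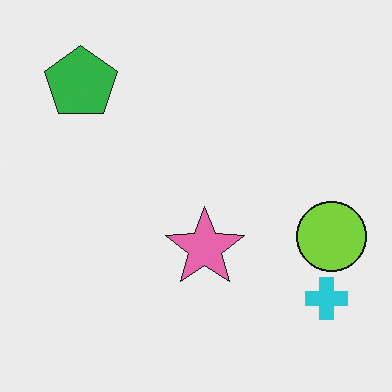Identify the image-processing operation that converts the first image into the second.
The second image is the first flipped horizontally (left ↔ right).

The lime circle is in the left of the first image and the right of the second — shapes on opposite sides of the vertical midline have swapped in a mirror flip.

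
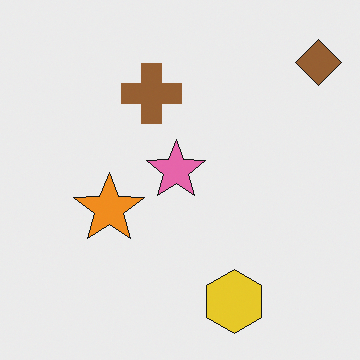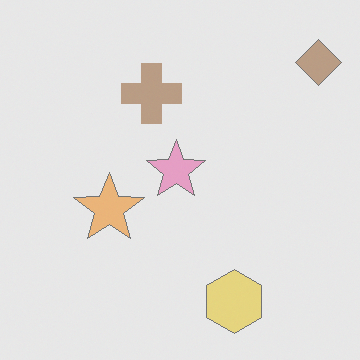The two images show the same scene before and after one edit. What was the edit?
This is the original image washed out (contrast reduced).

Tones are pushed toward mid-grey across the whole image — a global contrast change.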